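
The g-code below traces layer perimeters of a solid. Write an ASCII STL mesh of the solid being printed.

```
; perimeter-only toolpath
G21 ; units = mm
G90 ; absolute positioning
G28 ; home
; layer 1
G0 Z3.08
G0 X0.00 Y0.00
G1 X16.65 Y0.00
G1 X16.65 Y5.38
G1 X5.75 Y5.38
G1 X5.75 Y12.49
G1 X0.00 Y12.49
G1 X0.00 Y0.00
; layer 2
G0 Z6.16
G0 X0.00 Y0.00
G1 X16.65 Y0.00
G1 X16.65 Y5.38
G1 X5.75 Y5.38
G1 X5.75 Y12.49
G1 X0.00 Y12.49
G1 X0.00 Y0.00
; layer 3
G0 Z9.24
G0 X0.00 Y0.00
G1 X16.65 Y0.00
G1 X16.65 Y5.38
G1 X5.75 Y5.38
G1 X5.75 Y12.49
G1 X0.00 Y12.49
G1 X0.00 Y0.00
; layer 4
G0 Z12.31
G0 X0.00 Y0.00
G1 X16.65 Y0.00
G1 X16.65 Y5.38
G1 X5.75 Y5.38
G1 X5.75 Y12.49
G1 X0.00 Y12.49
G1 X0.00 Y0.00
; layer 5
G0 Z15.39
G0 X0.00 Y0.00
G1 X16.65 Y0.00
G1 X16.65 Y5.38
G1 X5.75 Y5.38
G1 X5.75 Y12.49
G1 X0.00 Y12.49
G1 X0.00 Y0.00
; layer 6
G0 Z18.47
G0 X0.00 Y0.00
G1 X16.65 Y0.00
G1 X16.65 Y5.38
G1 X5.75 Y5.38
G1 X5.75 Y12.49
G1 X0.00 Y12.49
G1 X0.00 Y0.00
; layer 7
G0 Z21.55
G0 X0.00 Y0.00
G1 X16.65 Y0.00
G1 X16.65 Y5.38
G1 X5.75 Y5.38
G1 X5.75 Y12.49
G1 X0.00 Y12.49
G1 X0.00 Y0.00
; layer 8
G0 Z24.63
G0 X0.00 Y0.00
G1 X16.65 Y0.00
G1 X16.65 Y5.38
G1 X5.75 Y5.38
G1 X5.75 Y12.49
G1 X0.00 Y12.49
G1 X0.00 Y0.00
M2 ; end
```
solid part
  facet normal 0.0000 0.0000 -1.0000
    outer loop
      vertex 16.65 5.38 0.00
      vertex 16.65 0.00 0.00
      vertex 0.00 0.00 0.00
    endloop
  endfacet
  facet normal 0.0000 0.0000 -1.0000
    outer loop
      vertex 5.75 5.38 0.00
      vertex 16.65 5.38 0.00
      vertex 0.00 0.00 0.00
    endloop
  endfacet
  facet normal 0.0000 0.0000 -1.0000
    outer loop
      vertex 5.75 12.49 0.00
      vertex 5.75 5.38 0.00
      vertex 0.00 0.00 0.00
    endloop
  endfacet
  facet normal 0.0000 0.0000 -1.0000
    outer loop
      vertex 0.00 12.49 0.00
      vertex 5.75 12.49 0.00
      vertex 0.00 0.00 0.00
    endloop
  endfacet
  facet normal 0.0000 0.0000 1.0000
    outer loop
      vertex 0.00 0.00 24.63
      vertex 16.65 0.00 24.63
      vertex 16.65 5.38 24.63
    endloop
  endfacet
  facet normal 0.0000 0.0000 1.0000
    outer loop
      vertex 0.00 0.00 24.63
      vertex 16.65 5.38 24.63
      vertex 5.75 5.38 24.63
    endloop
  endfacet
  facet normal 0.0000 0.0000 1.0000
    outer loop
      vertex 0.00 0.00 24.63
      vertex 5.75 5.38 24.63
      vertex 5.75 12.49 24.63
    endloop
  endfacet
  facet normal 0.0000 0.0000 1.0000
    outer loop
      vertex 0.00 0.00 24.63
      vertex 5.75 12.49 24.63
      vertex 0.00 12.49 24.63
    endloop
  endfacet
  facet normal 0.0000 -1.0000 0.0000
    outer loop
      vertex 0.00 0.00 0.00
      vertex 16.65 0.00 0.00
      vertex 16.65 0.00 24.63
    endloop
  endfacet
  facet normal 0.0000 -1.0000 0.0000
    outer loop
      vertex 0.00 0.00 0.00
      vertex 16.65 0.00 24.63
      vertex 0.00 0.00 24.63
    endloop
  endfacet
  facet normal 1.0000 0.0000 0.0000
    outer loop
      vertex 16.65 0.00 0.00
      vertex 16.65 5.38 0.00
      vertex 16.65 5.38 24.63
    endloop
  endfacet
  facet normal 1.0000 0.0000 0.0000
    outer loop
      vertex 16.65 0.00 0.00
      vertex 16.65 5.38 24.63
      vertex 16.65 0.00 24.63
    endloop
  endfacet
  facet normal 0.0000 1.0000 0.0000
    outer loop
      vertex 16.65 5.38 0.00
      vertex 5.75 5.38 0.00
      vertex 5.75 5.38 24.63
    endloop
  endfacet
  facet normal 0.0000 1.0000 0.0000
    outer loop
      vertex 16.65 5.38 0.00
      vertex 5.75 5.38 24.63
      vertex 16.65 5.38 24.63
    endloop
  endfacet
  facet normal 1.0000 0.0000 0.0000
    outer loop
      vertex 5.75 5.38 0.00
      vertex 5.75 12.49 0.00
      vertex 5.75 12.49 24.63
    endloop
  endfacet
  facet normal 1.0000 0.0000 0.0000
    outer loop
      vertex 5.75 5.38 0.00
      vertex 5.75 12.49 24.63
      vertex 5.75 5.38 24.63
    endloop
  endfacet
  facet normal 0.0000 1.0000 0.0000
    outer loop
      vertex 5.75 12.49 0.00
      vertex 0.00 12.49 0.00
      vertex 0.00 12.49 24.63
    endloop
  endfacet
  facet normal 0.0000 1.0000 0.0000
    outer loop
      vertex 5.75 12.49 0.00
      vertex 0.00 12.49 24.63
      vertex 5.75 12.49 24.63
    endloop
  endfacet
  facet normal -1.0000 0.0000 0.0000
    outer loop
      vertex 0.00 12.49 0.00
      vertex 0.00 0.00 0.00
      vertex 0.00 0.00 24.63
    endloop
  endfacet
  facet normal -1.0000 0.0000 0.0000
    outer loop
      vertex 0.00 12.49 0.00
      vertex 0.00 0.00 24.63
      vertex 0.00 12.49 24.63
    endloop
  endfacet
endsolid part

The G0 Z moves step by Δz≈3.08 mm. Every layer's G1 loop is the same polygon, so the solid is a straight extrusion of it from z=0 to z≈24.6. Closing with flat bottom and top caps and triangulating gives 20 facets — an L-shaped prism: outer 16.6 × 12.5 mm, arm thicknesses ≈ 5.38 mm (horizontal) and 5.75 mm (vertical), extruded 24.6 mm in z.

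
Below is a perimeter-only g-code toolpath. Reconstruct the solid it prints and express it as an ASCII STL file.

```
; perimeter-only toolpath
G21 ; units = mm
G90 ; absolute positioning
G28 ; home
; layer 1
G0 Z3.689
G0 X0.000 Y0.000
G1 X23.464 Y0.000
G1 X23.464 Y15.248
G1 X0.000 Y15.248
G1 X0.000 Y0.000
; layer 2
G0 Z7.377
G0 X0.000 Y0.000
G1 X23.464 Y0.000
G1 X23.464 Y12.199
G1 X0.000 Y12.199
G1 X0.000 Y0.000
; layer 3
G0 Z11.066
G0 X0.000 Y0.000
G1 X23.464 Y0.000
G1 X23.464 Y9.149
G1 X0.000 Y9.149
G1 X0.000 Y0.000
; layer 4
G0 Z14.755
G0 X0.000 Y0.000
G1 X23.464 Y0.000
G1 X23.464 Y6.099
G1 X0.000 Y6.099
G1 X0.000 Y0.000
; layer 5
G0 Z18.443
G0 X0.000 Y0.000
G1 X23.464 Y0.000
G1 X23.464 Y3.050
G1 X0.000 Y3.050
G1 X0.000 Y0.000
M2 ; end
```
solid part
  facet normal 0.0000 0.0000 -1.0000
    outer loop
      vertex 23.464 18.298 0.000
      vertex 23.464 0.000 0.000
      vertex 0.000 0.000 0.000
    endloop
  endfacet
  facet normal 0.0000 0.0000 -1.0000
    outer loop
      vertex 0.000 18.298 0.000
      vertex 23.464 18.298 0.000
      vertex 0.000 0.000 0.000
    endloop
  endfacet
  facet normal 0.0000 -1.0000 0.0000
    outer loop
      vertex 0.000 0.000 0.000
      vertex 23.464 0.000 0.000
      vertex 23.464 0.000 22.132
    endloop
  endfacet
  facet normal 0.0000 -1.0000 0.0000
    outer loop
      vertex 0.000 0.000 0.000
      vertex 23.464 0.000 22.132
      vertex 0.000 0.000 22.132
    endloop
  endfacet
  facet normal 0.0000 0.7707 0.6372
    outer loop
      vertex 0.000 0.000 22.132
      vertex 23.464 0.000 22.132
      vertex 23.464 18.298 0.000
    endloop
  endfacet
  facet normal 0.0000 0.7707 0.6372
    outer loop
      vertex 0.000 0.000 22.132
      vertex 23.464 18.298 0.000
      vertex 0.000 18.298 0.000
    endloop
  endfacet
  facet normal -1.0000 0.0000 0.0000
    outer loop
      vertex 0.000 0.000 22.132
      vertex 0.000 18.298 0.000
      vertex 0.000 0.000 0.000
    endloop
  endfacet
  facet normal 1.0000 0.0000 0.0000
    outer loop
      vertex 23.464 0.000 0.000
      vertex 23.464 18.298 0.000
      vertex 23.464 0.000 22.132
    endloop
  endfacet
endsolid part

The G0 Z moves step by Δz≈3.689 mm. The G1 loops shrink linearly with z, so the solid tapers from its base footprint up to z≈22.1. Closing with a flat bottom cap and the tapered top and triangulating gives 8 facets — a wedge (ramp): 23.5 × 18.3 mm base, rising to 22.1 mm along the y=0 edge and sloping linearly to z=0 at y=18.3.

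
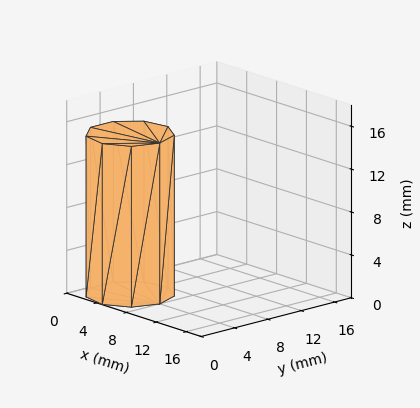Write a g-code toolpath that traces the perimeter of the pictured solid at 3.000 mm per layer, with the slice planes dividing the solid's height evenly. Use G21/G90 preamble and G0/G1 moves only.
Reading the render: the shape is a regular 9-sided prism (a cylinder approximated with 9 flat sides), circumscribed radius ≈ 4 mm, height ≈ 15 mm (dimensions read to the nearest mm from the axis ticks). For the g-code, the solid's height is divided into equal slices at the stated Δz and each level perimeter traced with G1 moves after a G0 lift.

; perimeter-only toolpath
G21 ; units = mm
G90 ; absolute positioning
G28 ; home
; layer 1
G0 Z3.000
G0 X8.000 Y4.000
G1 X7.064 Y6.571
G1 X4.695 Y7.939
G1 X2.000 Y7.464
G1 X0.241 Y5.368
G1 X0.241 Y2.632
G1 X2.000 Y0.536
G1 X4.695 Y0.061
G1 X7.064 Y1.429
G1 X8.000 Y4.000
; layer 2
G0 Z6.000
G0 X8.000 Y4.000
G1 X7.064 Y6.571
G1 X4.695 Y7.939
G1 X2.000 Y7.464
G1 X0.241 Y5.368
G1 X0.241 Y2.632
G1 X2.000 Y0.536
G1 X4.695 Y0.061
G1 X7.064 Y1.429
G1 X8.000 Y4.000
; layer 3
G0 Z9.000
G0 X8.000 Y4.000
G1 X7.064 Y6.571
G1 X4.695 Y7.939
G1 X2.000 Y7.464
G1 X0.241 Y5.368
G1 X0.241 Y2.632
G1 X2.000 Y0.536
G1 X4.695 Y0.061
G1 X7.064 Y1.429
G1 X8.000 Y4.000
; layer 4
G0 Z12.000
G0 X8.000 Y4.000
G1 X7.064 Y6.571
G1 X4.695 Y7.939
G1 X2.000 Y7.464
G1 X0.241 Y5.368
G1 X0.241 Y2.632
G1 X2.000 Y0.536
G1 X4.695 Y0.061
G1 X7.064 Y1.429
G1 X8.000 Y4.000
; layer 5
G0 Z15.000
G0 X8.000 Y4.000
G1 X7.064 Y6.571
G1 X4.695 Y7.939
G1 X2.000 Y7.464
G1 X0.241 Y5.368
G1 X0.241 Y2.632
G1 X2.000 Y0.536
G1 X4.695 Y0.061
G1 X7.064 Y1.429
G1 X8.000 Y4.000
M2 ; end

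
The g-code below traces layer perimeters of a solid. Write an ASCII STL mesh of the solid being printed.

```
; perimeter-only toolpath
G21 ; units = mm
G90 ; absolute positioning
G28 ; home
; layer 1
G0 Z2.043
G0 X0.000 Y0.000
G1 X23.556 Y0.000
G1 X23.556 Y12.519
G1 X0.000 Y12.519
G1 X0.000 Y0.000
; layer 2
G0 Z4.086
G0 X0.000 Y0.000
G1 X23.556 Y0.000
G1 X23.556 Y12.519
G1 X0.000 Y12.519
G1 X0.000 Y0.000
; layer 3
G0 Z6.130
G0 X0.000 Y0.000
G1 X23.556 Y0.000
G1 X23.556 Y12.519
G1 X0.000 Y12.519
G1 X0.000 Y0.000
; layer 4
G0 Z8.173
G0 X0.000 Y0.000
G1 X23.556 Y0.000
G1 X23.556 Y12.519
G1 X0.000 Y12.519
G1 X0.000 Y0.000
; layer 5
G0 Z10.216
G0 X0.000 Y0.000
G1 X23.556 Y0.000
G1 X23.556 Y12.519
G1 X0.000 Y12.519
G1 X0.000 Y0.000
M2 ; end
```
solid part
  facet normal 0.0000 0.0000 -1.0000
    outer loop
      vertex 23.556 12.519 0.000
      vertex 23.556 0.000 0.000
      vertex 0.000 0.000 0.000
    endloop
  endfacet
  facet normal 0.0000 0.0000 -1.0000
    outer loop
      vertex 0.000 12.519 0.000
      vertex 23.556 12.519 0.000
      vertex 0.000 0.000 0.000
    endloop
  endfacet
  facet normal 0.0000 0.0000 1.0000
    outer loop
      vertex 0.000 0.000 10.216
      vertex 23.556 0.000 10.216
      vertex 23.556 12.519 10.216
    endloop
  endfacet
  facet normal 0.0000 0.0000 1.0000
    outer loop
      vertex 0.000 0.000 10.216
      vertex 23.556 12.519 10.216
      vertex 0.000 12.519 10.216
    endloop
  endfacet
  facet normal 0.0000 -1.0000 0.0000
    outer loop
      vertex 0.000 0.000 0.000
      vertex 23.556 0.000 0.000
      vertex 23.556 0.000 10.216
    endloop
  endfacet
  facet normal 0.0000 -1.0000 0.0000
    outer loop
      vertex 0.000 0.000 0.000
      vertex 23.556 0.000 10.216
      vertex 0.000 0.000 10.216
    endloop
  endfacet
  facet normal 0.0000 1.0000 0.0000
    outer loop
      vertex 23.556 12.519 10.216
      vertex 23.556 12.519 0.000
      vertex 0.000 12.519 0.000
    endloop
  endfacet
  facet normal 0.0000 1.0000 0.0000
    outer loop
      vertex 0.000 12.519 10.216
      vertex 23.556 12.519 10.216
      vertex 0.000 12.519 0.000
    endloop
  endfacet
  facet normal -1.0000 0.0000 0.0000
    outer loop
      vertex 0.000 12.519 10.216
      vertex 0.000 12.519 0.000
      vertex 0.000 0.000 0.000
    endloop
  endfacet
  facet normal -1.0000 0.0000 0.0000
    outer loop
      vertex 0.000 0.000 10.216
      vertex 0.000 12.519 10.216
      vertex 0.000 0.000 0.000
    endloop
  endfacet
  facet normal 1.0000 0.0000 0.0000
    outer loop
      vertex 23.556 0.000 0.000
      vertex 23.556 12.519 0.000
      vertex 23.556 12.519 10.216
    endloop
  endfacet
  facet normal 1.0000 0.0000 0.0000
    outer loop
      vertex 23.556 0.000 0.000
      vertex 23.556 12.519 10.216
      vertex 23.556 0.000 10.216
    endloop
  endfacet
endsolid part

The G0 Z moves step by Δz≈2.043 mm. Every layer's G1 loop is the same polygon, so the solid is a straight extrusion of it from z=0 to z≈10.2. Closing with flat bottom and top caps and triangulating gives 12 facets — a rectangular box, roughly 23.6 × 12.5 mm footprint and 10.2 mm tall.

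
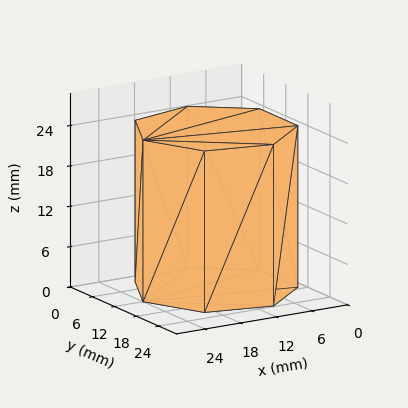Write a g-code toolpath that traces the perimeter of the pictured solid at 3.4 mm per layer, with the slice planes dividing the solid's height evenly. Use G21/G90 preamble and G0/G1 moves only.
Reading the render: the shape is a regular 7-sided prism (a cylinder approximated with 7 flat sides), circumscribed radius ≈ 12 mm, height ≈ 24 mm (dimensions read to the nearest mm from the axis ticks). For the g-code, the solid's height is divided into equal slices at the stated Δz and each level perimeter traced with G1 moves after a G0 lift.

; perimeter-only toolpath
G21 ; units = mm
G90 ; absolute positioning
G28 ; home
; layer 1
G0 Z3.4
G0 X24.0 Y12.0
G1 X19.5 Y21.4
G1 X9.3 Y23.7
G1 X1.2 Y17.2
G1 X1.2 Y6.8
G1 X9.3 Y0.3
G1 X19.5 Y2.6
G1 X24.0 Y12.0
; layer 2
G0 Z6.9
G0 X24.0 Y12.0
G1 X19.5 Y21.4
G1 X9.3 Y23.7
G1 X1.2 Y17.2
G1 X1.2 Y6.8
G1 X9.3 Y0.3
G1 X19.5 Y2.6
G1 X24.0 Y12.0
; layer 3
G0 Z10.3
G0 X24.0 Y12.0
G1 X19.5 Y21.4
G1 X9.3 Y23.7
G1 X1.2 Y17.2
G1 X1.2 Y6.8
G1 X9.3 Y0.3
G1 X19.5 Y2.6
G1 X24.0 Y12.0
; layer 4
G0 Z13.7
G0 X24.0 Y12.0
G1 X19.5 Y21.4
G1 X9.3 Y23.7
G1 X1.2 Y17.2
G1 X1.2 Y6.8
G1 X9.3 Y0.3
G1 X19.5 Y2.6
G1 X24.0 Y12.0
; layer 5
G0 Z17.1
G0 X24.0 Y12.0
G1 X19.5 Y21.4
G1 X9.3 Y23.7
G1 X1.2 Y17.2
G1 X1.2 Y6.8
G1 X9.3 Y0.3
G1 X19.5 Y2.6
G1 X24.0 Y12.0
; layer 6
G0 Z20.6
G0 X24.0 Y12.0
G1 X19.5 Y21.4
G1 X9.3 Y23.7
G1 X1.2 Y17.2
G1 X1.2 Y6.8
G1 X9.3 Y0.3
G1 X19.5 Y2.6
G1 X24.0 Y12.0
; layer 7
G0 Z24.0
G0 X24.0 Y12.0
G1 X19.5 Y21.4
G1 X9.3 Y23.7
G1 X1.2 Y17.2
G1 X1.2 Y6.8
G1 X9.3 Y0.3
G1 X19.5 Y2.6
G1 X24.0 Y12.0
M2 ; end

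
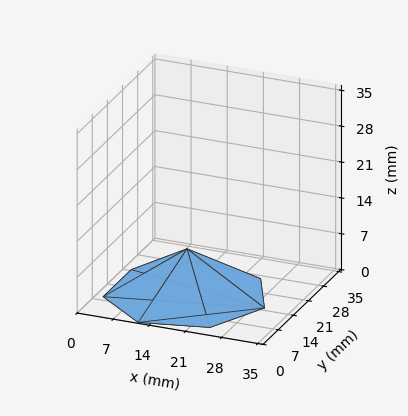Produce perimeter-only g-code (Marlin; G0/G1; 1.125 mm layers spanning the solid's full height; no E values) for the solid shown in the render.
Reading the render: the shape is a regular 7-sided pyramid, base circumscribed radius ≈ 15 mm, apex at z ≈ 9 mm (dimensions read to the nearest mm from the axis ticks). For the g-code, the solid's height is divided into equal slices at the stated Δz and each level perimeter traced with G1 moves after a G0 lift.

; perimeter-only toolpath
G21 ; units = mm
G90 ; absolute positioning
G28 ; home
; layer 1
G0 Z1.125
G0 X28.125 Y15.000
G1 X23.183 Y25.261
G1 X12.079 Y27.796
G1 X3.174 Y20.694
G1 X3.174 Y9.306
G1 X12.079 Y2.204
G1 X23.183 Y4.739
G1 X28.125 Y15.000
; layer 2
G0 Z2.250
G0 X26.250 Y15.000
G1 X22.014 Y23.795
G1 X12.497 Y25.968
G1 X4.864 Y19.881
G1 X4.864 Y10.119
G1 X12.497 Y4.032
G1 X22.014 Y6.205
G1 X26.250 Y15.000
; layer 3
G0 Z3.375
G0 X24.375 Y15.000
G1 X20.845 Y22.329
G1 X12.914 Y24.140
G1 X6.553 Y19.067
G1 X6.553 Y10.933
G1 X12.914 Y5.860
G1 X20.845 Y7.671
G1 X24.375 Y15.000
; layer 4
G0 Z4.500
G0 X22.500 Y15.000
G1 X19.676 Y20.864
G1 X13.331 Y22.312
G1 X8.242 Y18.254
G1 X8.242 Y11.746
G1 X13.331 Y7.688
G1 X19.676 Y9.136
G1 X22.500 Y15.000
; layer 5
G0 Z5.625
G0 X20.625 Y15.000
G1 X18.507 Y19.398
G1 X13.748 Y20.484
G1 X9.932 Y17.441
G1 X9.932 Y12.559
G1 X13.748 Y9.516
G1 X18.507 Y10.602
G1 X20.625 Y15.000
; layer 6
G0 Z6.750
G0 X18.750 Y15.000
G1 X17.338 Y17.932
G1 X14.165 Y18.656
G1 X11.621 Y16.627
G1 X11.621 Y13.373
G1 X14.165 Y11.344
G1 X17.338 Y12.068
G1 X18.750 Y15.000
; layer 7
G0 Z7.875
G0 X16.875 Y15.000
G1 X16.169 Y16.466
G1 X14.583 Y16.828
G1 X13.311 Y15.813
G1 X13.311 Y14.187
G1 X14.583 Y13.172
G1 X16.169 Y13.534
G1 X16.875 Y15.000
M2 ; end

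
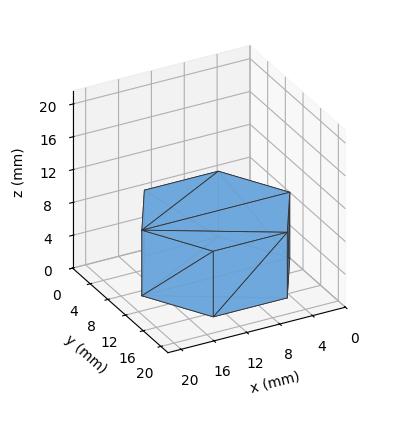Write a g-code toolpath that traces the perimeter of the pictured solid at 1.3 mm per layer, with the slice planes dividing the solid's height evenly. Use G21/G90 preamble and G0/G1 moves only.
Reading the render: the shape is a regular 6-sided prism (a cylinder approximated with 6 flat sides), circumscribed radius ≈ 9 mm, height ≈ 8 mm (dimensions read to the nearest mm from the axis ticks). For the g-code, the solid's height is divided into equal slices at the stated Δz and each level perimeter traced with G1 moves after a G0 lift.

; perimeter-only toolpath
G21 ; units = mm
G90 ; absolute positioning
G28 ; home
; layer 1
G0 Z1.3
G0 X18.0 Y9.0
G1 X13.5 Y16.8
G1 X4.5 Y16.8
G1 X0.0 Y9.0
G1 X4.5 Y1.2
G1 X13.5 Y1.2
G1 X18.0 Y9.0
; layer 2
G0 Z2.7
G0 X18.0 Y9.0
G1 X13.5 Y16.8
G1 X4.5 Y16.8
G1 X0.0 Y9.0
G1 X4.5 Y1.2
G1 X13.5 Y1.2
G1 X18.0 Y9.0
; layer 3
G0 Z4.0
G0 X18.0 Y9.0
G1 X13.5 Y16.8
G1 X4.5 Y16.8
G1 X0.0 Y9.0
G1 X4.5 Y1.2
G1 X13.5 Y1.2
G1 X18.0 Y9.0
; layer 4
G0 Z5.3
G0 X18.0 Y9.0
G1 X13.5 Y16.8
G1 X4.5 Y16.8
G1 X0.0 Y9.0
G1 X4.5 Y1.2
G1 X13.5 Y1.2
G1 X18.0 Y9.0
; layer 5
G0 Z6.7
G0 X18.0 Y9.0
G1 X13.5 Y16.8
G1 X4.5 Y16.8
G1 X0.0 Y9.0
G1 X4.5 Y1.2
G1 X13.5 Y1.2
G1 X18.0 Y9.0
; layer 6
G0 Z8.0
G0 X18.0 Y9.0
G1 X13.5 Y16.8
G1 X4.5 Y16.8
G1 X0.0 Y9.0
G1 X4.5 Y1.2
G1 X13.5 Y1.2
G1 X18.0 Y9.0
M2 ; end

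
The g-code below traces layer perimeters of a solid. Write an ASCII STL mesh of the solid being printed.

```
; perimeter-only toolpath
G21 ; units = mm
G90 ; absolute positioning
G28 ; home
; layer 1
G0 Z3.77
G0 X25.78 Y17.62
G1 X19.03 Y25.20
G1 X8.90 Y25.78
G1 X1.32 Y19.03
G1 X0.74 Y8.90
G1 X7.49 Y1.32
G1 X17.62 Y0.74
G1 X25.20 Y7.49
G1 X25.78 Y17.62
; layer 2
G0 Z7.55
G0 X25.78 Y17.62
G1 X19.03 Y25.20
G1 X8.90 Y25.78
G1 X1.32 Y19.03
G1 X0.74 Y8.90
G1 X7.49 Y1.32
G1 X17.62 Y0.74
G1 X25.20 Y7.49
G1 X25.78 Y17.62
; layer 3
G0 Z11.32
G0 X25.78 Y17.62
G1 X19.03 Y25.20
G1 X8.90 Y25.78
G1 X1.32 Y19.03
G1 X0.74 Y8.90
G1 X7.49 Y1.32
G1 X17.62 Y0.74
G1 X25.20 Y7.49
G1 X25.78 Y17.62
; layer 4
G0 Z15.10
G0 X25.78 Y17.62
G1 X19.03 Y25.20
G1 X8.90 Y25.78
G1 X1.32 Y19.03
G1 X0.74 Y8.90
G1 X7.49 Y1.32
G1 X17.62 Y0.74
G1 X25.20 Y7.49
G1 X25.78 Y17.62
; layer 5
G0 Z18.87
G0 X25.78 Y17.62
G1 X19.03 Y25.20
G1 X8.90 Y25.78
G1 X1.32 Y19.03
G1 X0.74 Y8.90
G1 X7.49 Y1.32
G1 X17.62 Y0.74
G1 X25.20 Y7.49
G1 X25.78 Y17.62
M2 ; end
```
solid part
  facet normal 0.0000 0.0000 -1.0000
    outer loop
      vertex 8.90 25.78 0.00
      vertex 19.03 25.20 0.00
      vertex 25.78 17.62 0.00
    endloop
  endfacet
  facet normal 0.0000 0.0000 -1.0000
    outer loop
      vertex 1.32 19.03 0.00
      vertex 8.90 25.78 0.00
      vertex 25.78 17.62 0.00
    endloop
  endfacet
  facet normal 0.0000 0.0000 -1.0000
    outer loop
      vertex 0.74 8.90 0.00
      vertex 1.32 19.03 0.00
      vertex 25.78 17.62 0.00
    endloop
  endfacet
  facet normal 0.0000 0.0000 -1.0000
    outer loop
      vertex 7.49 1.32 0.00
      vertex 0.74 8.90 0.00
      vertex 25.78 17.62 0.00
    endloop
  endfacet
  facet normal 0.0000 0.0000 -1.0000
    outer loop
      vertex 17.62 0.74 0.00
      vertex 7.49 1.32 0.00
      vertex 25.78 17.62 0.00
    endloop
  endfacet
  facet normal 0.0000 0.0000 -1.0000
    outer loop
      vertex 25.20 7.49 0.00
      vertex 17.62 0.74 0.00
      vertex 25.78 17.62 0.00
    endloop
  endfacet
  facet normal 0.0000 0.0000 1.0000
    outer loop
      vertex 25.78 17.62 18.87
      vertex 19.03 25.20 18.87
      vertex 8.90 25.78 18.87
    endloop
  endfacet
  facet normal 0.0000 0.0000 1.0000
    outer loop
      vertex 25.78 17.62 18.87
      vertex 8.90 25.78 18.87
      vertex 1.32 19.03 18.87
    endloop
  endfacet
  facet normal 0.0000 0.0000 1.0000
    outer loop
      vertex 25.78 17.62 18.87
      vertex 1.32 19.03 18.87
      vertex 0.74 8.90 18.87
    endloop
  endfacet
  facet normal 0.0000 0.0000 1.0000
    outer loop
      vertex 25.78 17.62 18.87
      vertex 0.74 8.90 18.87
      vertex 7.49 1.32 18.87
    endloop
  endfacet
  facet normal 0.0000 0.0000 1.0000
    outer loop
      vertex 25.78 17.62 18.87
      vertex 7.49 1.32 18.87
      vertex 17.62 0.74 18.87
    endloop
  endfacet
  facet normal 0.0000 0.0000 1.0000
    outer loop
      vertex 25.78 17.62 18.87
      vertex 17.62 0.74 18.87
      vertex 25.20 7.49 18.87
    endloop
  endfacet
  facet normal 0.7468 0.6650 0.0000
    outer loop
      vertex 25.78 17.62 0.00
      vertex 19.03 25.20 0.00
      vertex 19.03 25.20 18.87
    endloop
  endfacet
  facet normal 0.7468 0.6650 0.0000
    outer loop
      vertex 25.78 17.62 0.00
      vertex 19.03 25.20 18.87
      vertex 25.78 17.62 18.87
    endloop
  endfacet
  facet normal 0.0572 0.9984 0.0000
    outer loop
      vertex 19.03 25.20 0.00
      vertex 8.90 25.78 0.00
      vertex 8.90 25.78 18.87
    endloop
  endfacet
  facet normal 0.0572 0.9984 0.0000
    outer loop
      vertex 19.03 25.20 0.00
      vertex 8.90 25.78 18.87
      vertex 19.03 25.20 18.87
    endloop
  endfacet
  facet normal -0.6650 0.7468 0.0000
    outer loop
      vertex 8.90 25.78 0.00
      vertex 1.32 19.03 0.00
      vertex 1.32 19.03 18.87
    endloop
  endfacet
  facet normal -0.6650 0.7468 0.0000
    outer loop
      vertex 8.90 25.78 0.00
      vertex 1.32 19.03 18.87
      vertex 8.90 25.78 18.87
    endloop
  endfacet
  facet normal -0.9984 0.0572 0.0000
    outer loop
      vertex 1.32 19.03 0.00
      vertex 0.74 8.90 0.00
      vertex 0.74 8.90 18.87
    endloop
  endfacet
  facet normal -0.9984 0.0572 0.0000
    outer loop
      vertex 1.32 19.03 0.00
      vertex 0.74 8.90 18.87
      vertex 1.32 19.03 18.87
    endloop
  endfacet
  facet normal -0.7468 -0.6650 0.0000
    outer loop
      vertex 0.74 8.90 0.00
      vertex 7.49 1.32 0.00
      vertex 7.49 1.32 18.87
    endloop
  endfacet
  facet normal -0.7468 -0.6650 0.0000
    outer loop
      vertex 0.74 8.90 0.00
      vertex 7.49 1.32 18.87
      vertex 0.74 8.90 18.87
    endloop
  endfacet
  facet normal -0.0572 -0.9984 0.0000
    outer loop
      vertex 7.49 1.32 0.00
      vertex 17.62 0.74 0.00
      vertex 17.62 0.74 18.87
    endloop
  endfacet
  facet normal -0.0572 -0.9984 0.0000
    outer loop
      vertex 7.49 1.32 0.00
      vertex 17.62 0.74 18.87
      vertex 7.49 1.32 18.87
    endloop
  endfacet
  facet normal 0.6650 -0.7468 0.0000
    outer loop
      vertex 17.62 0.74 0.00
      vertex 25.20 7.49 0.00
      vertex 25.20 7.49 18.87
    endloop
  endfacet
  facet normal 0.6650 -0.7468 0.0000
    outer loop
      vertex 17.62 0.74 0.00
      vertex 25.20 7.49 18.87
      vertex 17.62 0.74 18.87
    endloop
  endfacet
  facet normal 0.9984 -0.0572 0.0000
    outer loop
      vertex 25.20 7.49 0.00
      vertex 25.78 17.62 0.00
      vertex 25.78 17.62 18.87
    endloop
  endfacet
  facet normal 0.9984 -0.0572 0.0000
    outer loop
      vertex 25.20 7.49 0.00
      vertex 25.78 17.62 18.87
      vertex 25.20 7.49 18.87
    endloop
  endfacet
endsolid part

The G0 Z moves step by Δz≈3.77 mm. Every layer's G1 loop is the same polygon, so the solid is a straight extrusion of it from z=0 to z≈18.9. Closing with flat bottom and top caps and triangulating gives 28 facets — a regular 8-sided prism (a cylinder approximated with 8 flat sides), circumscribed radius ≈ 13.3 mm, height ≈ 18.9 mm.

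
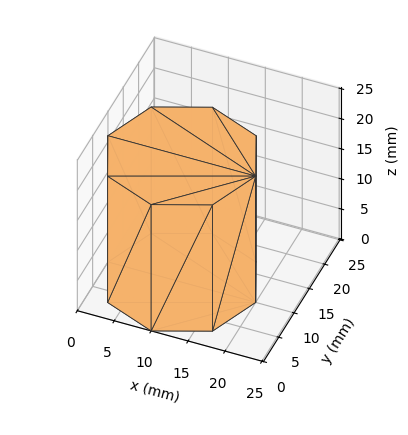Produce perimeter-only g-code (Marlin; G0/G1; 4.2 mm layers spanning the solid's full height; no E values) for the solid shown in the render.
Reading the render: the shape is a regular 8-sided prism (a cylinder approximated with 8 flat sides), circumscribed radius ≈ 10 mm, height ≈ 21 mm (dimensions read to the nearest mm from the axis ticks). For the g-code, the solid's height is divided into equal slices at the stated Δz and each level perimeter traced with G1 moves after a G0 lift.

; perimeter-only toolpath
G21 ; units = mm
G90 ; absolute positioning
G28 ; home
; layer 1
G0 Z4.2
G0 X20.0 Y10.0
G1 X17.1 Y17.1
G1 X10.0 Y20.0
G1 X2.9 Y17.1
G1 X0.0 Y10.0
G1 X2.9 Y2.9
G1 X10.0 Y0.0
G1 X17.1 Y2.9
G1 X20.0 Y10.0
; layer 2
G0 Z8.4
G0 X20.0 Y10.0
G1 X17.1 Y17.1
G1 X10.0 Y20.0
G1 X2.9 Y17.1
G1 X0.0 Y10.0
G1 X2.9 Y2.9
G1 X10.0 Y0.0
G1 X17.1 Y2.9
G1 X20.0 Y10.0
; layer 3
G0 Z12.6
G0 X20.0 Y10.0
G1 X17.1 Y17.1
G1 X10.0 Y20.0
G1 X2.9 Y17.1
G1 X0.0 Y10.0
G1 X2.9 Y2.9
G1 X10.0 Y0.0
G1 X17.1 Y2.9
G1 X20.0 Y10.0
; layer 4
G0 Z16.8
G0 X20.0 Y10.0
G1 X17.1 Y17.1
G1 X10.0 Y20.0
G1 X2.9 Y17.1
G1 X0.0 Y10.0
G1 X2.9 Y2.9
G1 X10.0 Y0.0
G1 X17.1 Y2.9
G1 X20.0 Y10.0
; layer 5
G0 Z21.0
G0 X20.0 Y10.0
G1 X17.1 Y17.1
G1 X10.0 Y20.0
G1 X2.9 Y17.1
G1 X0.0 Y10.0
G1 X2.9 Y2.9
G1 X10.0 Y0.0
G1 X17.1 Y2.9
G1 X20.0 Y10.0
M2 ; end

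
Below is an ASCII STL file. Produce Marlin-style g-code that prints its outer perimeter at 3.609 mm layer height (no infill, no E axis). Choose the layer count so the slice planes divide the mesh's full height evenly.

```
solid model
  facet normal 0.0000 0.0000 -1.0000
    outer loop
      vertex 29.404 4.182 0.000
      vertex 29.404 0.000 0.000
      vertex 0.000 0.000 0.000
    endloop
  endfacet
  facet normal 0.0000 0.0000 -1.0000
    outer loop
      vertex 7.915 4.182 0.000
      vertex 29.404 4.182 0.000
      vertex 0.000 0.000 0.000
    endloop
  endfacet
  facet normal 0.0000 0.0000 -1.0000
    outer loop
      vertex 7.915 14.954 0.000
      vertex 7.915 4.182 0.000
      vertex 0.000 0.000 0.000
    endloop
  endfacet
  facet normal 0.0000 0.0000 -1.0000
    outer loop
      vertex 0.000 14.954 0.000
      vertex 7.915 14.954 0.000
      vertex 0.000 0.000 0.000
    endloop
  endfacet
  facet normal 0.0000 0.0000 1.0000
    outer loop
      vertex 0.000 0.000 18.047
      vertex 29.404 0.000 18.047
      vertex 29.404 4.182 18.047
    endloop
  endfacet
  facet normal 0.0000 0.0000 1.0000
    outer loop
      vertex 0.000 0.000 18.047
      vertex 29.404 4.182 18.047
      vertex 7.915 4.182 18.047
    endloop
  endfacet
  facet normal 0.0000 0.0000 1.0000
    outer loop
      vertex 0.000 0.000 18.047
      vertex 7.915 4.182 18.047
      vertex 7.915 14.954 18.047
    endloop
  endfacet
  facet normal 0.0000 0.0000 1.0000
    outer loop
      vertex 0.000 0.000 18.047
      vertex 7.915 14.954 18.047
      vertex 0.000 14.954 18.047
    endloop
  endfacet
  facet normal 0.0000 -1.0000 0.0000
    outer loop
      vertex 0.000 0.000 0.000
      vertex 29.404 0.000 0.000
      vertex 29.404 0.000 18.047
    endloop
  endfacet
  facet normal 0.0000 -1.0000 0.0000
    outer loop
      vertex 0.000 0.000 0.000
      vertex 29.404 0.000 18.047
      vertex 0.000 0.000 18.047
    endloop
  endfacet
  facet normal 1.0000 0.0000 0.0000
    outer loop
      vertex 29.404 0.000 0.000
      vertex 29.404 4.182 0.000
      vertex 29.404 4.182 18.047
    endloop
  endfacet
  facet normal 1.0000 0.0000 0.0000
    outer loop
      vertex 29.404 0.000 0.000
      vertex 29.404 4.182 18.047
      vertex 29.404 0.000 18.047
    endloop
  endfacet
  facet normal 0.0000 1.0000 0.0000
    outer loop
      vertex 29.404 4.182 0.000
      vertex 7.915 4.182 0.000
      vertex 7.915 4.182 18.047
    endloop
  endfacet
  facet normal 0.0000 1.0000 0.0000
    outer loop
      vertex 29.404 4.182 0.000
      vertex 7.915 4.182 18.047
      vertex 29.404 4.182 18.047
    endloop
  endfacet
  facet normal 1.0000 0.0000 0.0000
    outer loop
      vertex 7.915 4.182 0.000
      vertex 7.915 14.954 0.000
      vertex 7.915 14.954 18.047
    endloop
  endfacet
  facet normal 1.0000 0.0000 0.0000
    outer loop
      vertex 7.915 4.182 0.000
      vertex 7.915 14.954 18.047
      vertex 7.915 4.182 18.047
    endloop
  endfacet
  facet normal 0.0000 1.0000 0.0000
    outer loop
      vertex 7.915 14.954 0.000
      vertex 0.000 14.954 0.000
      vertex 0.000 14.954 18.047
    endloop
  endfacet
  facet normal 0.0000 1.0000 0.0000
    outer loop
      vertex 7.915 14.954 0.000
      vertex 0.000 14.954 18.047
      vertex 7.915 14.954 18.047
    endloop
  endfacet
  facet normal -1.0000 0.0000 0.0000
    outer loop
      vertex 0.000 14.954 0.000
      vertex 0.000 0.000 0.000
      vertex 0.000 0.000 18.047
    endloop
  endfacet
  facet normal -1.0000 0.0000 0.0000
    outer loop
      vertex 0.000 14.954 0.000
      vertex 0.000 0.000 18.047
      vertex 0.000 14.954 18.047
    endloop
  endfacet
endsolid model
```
; perimeter-only toolpath
G21 ; units = mm
G90 ; absolute positioning
G28 ; home
; layer 1
G0 Z3.609
G0 X0.000 Y0.000
G1 X29.404 Y0.000
G1 X29.404 Y4.182
G1 X7.915 Y4.182
G1 X7.915 Y14.954
G1 X0.000 Y14.954
G1 X0.000 Y0.000
; layer 2
G0 Z7.219
G0 X0.000 Y0.000
G1 X29.404 Y0.000
G1 X29.404 Y4.182
G1 X7.915 Y4.182
G1 X7.915 Y14.954
G1 X0.000 Y14.954
G1 X0.000 Y0.000
; layer 3
G0 Z10.828
G0 X0.000 Y0.000
G1 X29.404 Y0.000
G1 X29.404 Y4.182
G1 X7.915 Y4.182
G1 X7.915 Y14.954
G1 X0.000 Y14.954
G1 X0.000 Y0.000
; layer 4
G0 Z14.438
G0 X0.000 Y0.000
G1 X29.404 Y0.000
G1 X29.404 Y4.182
G1 X7.915 Y4.182
G1 X7.915 Y14.954
G1 X0.000 Y14.954
G1 X0.000 Y0.000
; layer 5
G0 Z18.047
G0 X0.000 Y0.000
G1 X29.404 Y0.000
G1 X29.404 Y4.182
G1 X7.915 Y4.182
G1 X7.915 Y14.954
G1 X0.000 Y14.954
G1 X0.000 Y0.000
M2 ; end

The solid is an L-shaped prism: outer 29.4 × 15 mm, arm thicknesses ≈ 4.18 mm (horizontal) and 7.92 mm (vertical), extruded 18 mm in z. Slicing at Δz = 3.609 mm — 5 equal slices spanning the solid's height, so layer i sits at z = i·h/5 — gives 5 non-empty perimeters. Each is a 6-segment closed polygon; G0 lifts to the layer z and rapids to the start vertex, then G1 traces the edges.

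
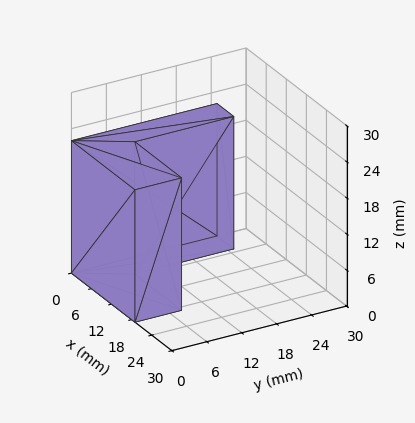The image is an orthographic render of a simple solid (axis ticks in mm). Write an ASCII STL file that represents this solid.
Reading the render: the shape is an L-shaped prism: outer 19 × 25 mm, arm thicknesses ≈ 8 mm (horizontal) and 5 mm (vertical), extruded 22 mm in z (dimensions read to the nearest mm from the axis ticks). For the STL, each face is triangulated and given an outward normal.

solid part
  facet normal 0.0000 0.0000 -1.0000
    outer loop
      vertex 19.0 8.0 0.0
      vertex 19.0 0.0 0.0
      vertex 0.0 0.0 0.0
    endloop
  endfacet
  facet normal 0.0000 0.0000 -1.0000
    outer loop
      vertex 5.0 8.0 0.0
      vertex 19.0 8.0 0.0
      vertex 0.0 0.0 0.0
    endloop
  endfacet
  facet normal 0.0000 0.0000 -1.0000
    outer loop
      vertex 5.0 25.0 0.0
      vertex 5.0 8.0 0.0
      vertex 0.0 0.0 0.0
    endloop
  endfacet
  facet normal 0.0000 0.0000 -1.0000
    outer loop
      vertex 0.0 25.0 0.0
      vertex 5.0 25.0 0.0
      vertex 0.0 0.0 0.0
    endloop
  endfacet
  facet normal 0.0000 0.0000 1.0000
    outer loop
      vertex 0.0 0.0 22.0
      vertex 19.0 0.0 22.0
      vertex 19.0 8.0 22.0
    endloop
  endfacet
  facet normal 0.0000 0.0000 1.0000
    outer loop
      vertex 0.0 0.0 22.0
      vertex 19.0 8.0 22.0
      vertex 5.0 8.0 22.0
    endloop
  endfacet
  facet normal 0.0000 0.0000 1.0000
    outer loop
      vertex 0.0 0.0 22.0
      vertex 5.0 8.0 22.0
      vertex 5.0 25.0 22.0
    endloop
  endfacet
  facet normal 0.0000 0.0000 1.0000
    outer loop
      vertex 0.0 0.0 22.0
      vertex 5.0 25.0 22.0
      vertex 0.0 25.0 22.0
    endloop
  endfacet
  facet normal 0.0000 -1.0000 0.0000
    outer loop
      vertex 0.0 0.0 0.0
      vertex 19.0 0.0 0.0
      vertex 19.0 0.0 22.0
    endloop
  endfacet
  facet normal 0.0000 -1.0000 0.0000
    outer loop
      vertex 0.0 0.0 0.0
      vertex 19.0 0.0 22.0
      vertex 0.0 0.0 22.0
    endloop
  endfacet
  facet normal 1.0000 0.0000 0.0000
    outer loop
      vertex 19.0 0.0 0.0
      vertex 19.0 8.0 0.0
      vertex 19.0 8.0 22.0
    endloop
  endfacet
  facet normal 1.0000 0.0000 0.0000
    outer loop
      vertex 19.0 0.0 0.0
      vertex 19.0 8.0 22.0
      vertex 19.0 0.0 22.0
    endloop
  endfacet
  facet normal 0.0000 1.0000 0.0000
    outer loop
      vertex 19.0 8.0 0.0
      vertex 5.0 8.0 0.0
      vertex 5.0 8.0 22.0
    endloop
  endfacet
  facet normal 0.0000 1.0000 0.0000
    outer loop
      vertex 19.0 8.0 0.0
      vertex 5.0 8.0 22.0
      vertex 19.0 8.0 22.0
    endloop
  endfacet
  facet normal 1.0000 0.0000 0.0000
    outer loop
      vertex 5.0 8.0 0.0
      vertex 5.0 25.0 0.0
      vertex 5.0 25.0 22.0
    endloop
  endfacet
  facet normal 1.0000 0.0000 0.0000
    outer loop
      vertex 5.0 8.0 0.0
      vertex 5.0 25.0 22.0
      vertex 5.0 8.0 22.0
    endloop
  endfacet
  facet normal 0.0000 1.0000 0.0000
    outer loop
      vertex 5.0 25.0 0.0
      vertex 0.0 25.0 0.0
      vertex 0.0 25.0 22.0
    endloop
  endfacet
  facet normal 0.0000 1.0000 0.0000
    outer loop
      vertex 5.0 25.0 0.0
      vertex 0.0 25.0 22.0
      vertex 5.0 25.0 22.0
    endloop
  endfacet
  facet normal -1.0000 0.0000 0.0000
    outer loop
      vertex 0.0 25.0 0.0
      vertex 0.0 0.0 0.0
      vertex 0.0 0.0 22.0
    endloop
  endfacet
  facet normal -1.0000 0.0000 0.0000
    outer loop
      vertex 0.0 25.0 0.0
      vertex 0.0 0.0 22.0
      vertex 0.0 25.0 22.0
    endloop
  endfacet
endsolid part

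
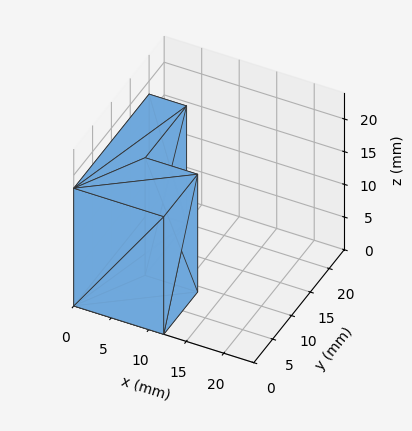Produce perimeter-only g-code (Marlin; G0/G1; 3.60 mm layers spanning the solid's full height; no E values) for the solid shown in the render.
Reading the render: the shape is an L-shaped prism: outer 12 × 20 mm, arm thicknesses ≈ 9 mm (horizontal) and 5 mm (vertical), extruded 18 mm in z (dimensions read to the nearest mm from the axis ticks). For the g-code, the solid's height is divided into equal slices at the stated Δz and each level perimeter traced with G1 moves after a G0 lift.

; perimeter-only toolpath
G21 ; units = mm
G90 ; absolute positioning
G28 ; home
; layer 1
G0 Z3.60
G0 X0.00 Y0.00
G1 X12.00 Y0.00
G1 X12.00 Y9.00
G1 X5.00 Y9.00
G1 X5.00 Y20.00
G1 X0.00 Y20.00
G1 X0.00 Y0.00
; layer 2
G0 Z7.20
G0 X0.00 Y0.00
G1 X12.00 Y0.00
G1 X12.00 Y9.00
G1 X5.00 Y9.00
G1 X5.00 Y20.00
G1 X0.00 Y20.00
G1 X0.00 Y0.00
; layer 3
G0 Z10.80
G0 X0.00 Y0.00
G1 X12.00 Y0.00
G1 X12.00 Y9.00
G1 X5.00 Y9.00
G1 X5.00 Y20.00
G1 X0.00 Y20.00
G1 X0.00 Y0.00
; layer 4
G0 Z14.40
G0 X0.00 Y0.00
G1 X12.00 Y0.00
G1 X12.00 Y9.00
G1 X5.00 Y9.00
G1 X5.00 Y20.00
G1 X0.00 Y20.00
G1 X0.00 Y0.00
; layer 5
G0 Z18.00
G0 X0.00 Y0.00
G1 X12.00 Y0.00
G1 X12.00 Y9.00
G1 X5.00 Y9.00
G1 X5.00 Y20.00
G1 X0.00 Y20.00
G1 X0.00 Y0.00
M2 ; end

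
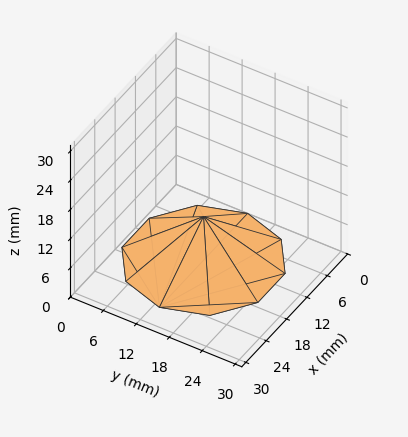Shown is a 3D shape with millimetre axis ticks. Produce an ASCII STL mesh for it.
Reading the render: the shape is a regular 10-sided pyramid, base circumscribed radius ≈ 13 mm, apex at z ≈ 9 mm (dimensions read to the nearest mm from the axis ticks). For the STL, each face is triangulated and given an outward normal.

solid part
  facet normal 0.0000 0.0000 -1.0000
    outer loop
      vertex 17.017 25.364 0.000
      vertex 23.517 20.641 0.000
      vertex 26.000 13.000 0.000
    endloop
  endfacet
  facet normal 0.0000 0.0000 -1.0000
    outer loop
      vertex 8.983 25.364 0.000
      vertex 17.017 25.364 0.000
      vertex 26.000 13.000 0.000
    endloop
  endfacet
  facet normal 0.0000 0.0000 -1.0000
    outer loop
      vertex 2.483 20.641 0.000
      vertex 8.983 25.364 0.000
      vertex 26.000 13.000 0.000
    endloop
  endfacet
  facet normal 0.0000 0.0000 -1.0000
    outer loop
      vertex 0.000 13.000 0.000
      vertex 2.483 20.641 0.000
      vertex 26.000 13.000 0.000
    endloop
  endfacet
  facet normal 0.0000 0.0000 -1.0000
    outer loop
      vertex 2.483 5.359 0.000
      vertex 0.000 13.000 0.000
      vertex 26.000 13.000 0.000
    endloop
  endfacet
  facet normal 0.0000 0.0000 -1.0000
    outer loop
      vertex 8.983 0.636 0.000
      vertex 2.483 5.359 0.000
      vertex 26.000 13.000 0.000
    endloop
  endfacet
  facet normal 0.0000 0.0000 -1.0000
    outer loop
      vertex 17.017 0.636 0.000
      vertex 8.983 0.636 0.000
      vertex 26.000 13.000 0.000
    endloop
  endfacet
  facet normal 0.0000 0.0000 -1.0000
    outer loop
      vertex 23.517 5.359 0.000
      vertex 17.017 0.636 0.000
      vertex 26.000 13.000 0.000
    endloop
  endfacet
  facet normal 0.5597 0.1819 0.8085
    outer loop
      vertex 26.000 13.000 0.000
      vertex 23.517 20.641 0.000
      vertex 13.000 13.000 9.000
    endloop
  endfacet
  facet normal 0.3459 0.4761 0.8085
    outer loop
      vertex 23.517 20.641 0.000
      vertex 17.017 25.364 0.000
      vertex 13.000 13.000 9.000
    endloop
  endfacet
  facet normal 0.0000 0.5885 0.8085
    outer loop
      vertex 17.017 25.364 0.000
      vertex 8.983 25.364 0.000
      vertex 13.000 13.000 9.000
    endloop
  endfacet
  facet normal -0.3459 0.4761 0.8085
    outer loop
      vertex 8.983 25.364 0.000
      vertex 2.483 20.641 0.000
      vertex 13.000 13.000 9.000
    endloop
  endfacet
  facet normal -0.5597 0.1819 0.8085
    outer loop
      vertex 2.483 20.641 0.000
      vertex 0.000 13.000 0.000
      vertex 13.000 13.000 9.000
    endloop
  endfacet
  facet normal -0.5597 -0.1819 0.8085
    outer loop
      vertex 0.000 13.000 0.000
      vertex 2.483 5.359 0.000
      vertex 13.000 13.000 9.000
    endloop
  endfacet
  facet normal -0.3459 -0.4761 0.8085
    outer loop
      vertex 2.483 5.359 0.000
      vertex 8.983 0.636 0.000
      vertex 13.000 13.000 9.000
    endloop
  endfacet
  facet normal 0.0000 -0.5885 0.8085
    outer loop
      vertex 8.983 0.636 0.000
      vertex 17.017 0.636 0.000
      vertex 13.000 13.000 9.000
    endloop
  endfacet
  facet normal 0.3459 -0.4761 0.8085
    outer loop
      vertex 17.017 0.636 0.000
      vertex 23.517 5.359 0.000
      vertex 13.000 13.000 9.000
    endloop
  endfacet
  facet normal 0.5597 -0.1819 0.8085
    outer loop
      vertex 23.517 5.359 0.000
      vertex 26.000 13.000 0.000
      vertex 13.000 13.000 9.000
    endloop
  endfacet
endsolid part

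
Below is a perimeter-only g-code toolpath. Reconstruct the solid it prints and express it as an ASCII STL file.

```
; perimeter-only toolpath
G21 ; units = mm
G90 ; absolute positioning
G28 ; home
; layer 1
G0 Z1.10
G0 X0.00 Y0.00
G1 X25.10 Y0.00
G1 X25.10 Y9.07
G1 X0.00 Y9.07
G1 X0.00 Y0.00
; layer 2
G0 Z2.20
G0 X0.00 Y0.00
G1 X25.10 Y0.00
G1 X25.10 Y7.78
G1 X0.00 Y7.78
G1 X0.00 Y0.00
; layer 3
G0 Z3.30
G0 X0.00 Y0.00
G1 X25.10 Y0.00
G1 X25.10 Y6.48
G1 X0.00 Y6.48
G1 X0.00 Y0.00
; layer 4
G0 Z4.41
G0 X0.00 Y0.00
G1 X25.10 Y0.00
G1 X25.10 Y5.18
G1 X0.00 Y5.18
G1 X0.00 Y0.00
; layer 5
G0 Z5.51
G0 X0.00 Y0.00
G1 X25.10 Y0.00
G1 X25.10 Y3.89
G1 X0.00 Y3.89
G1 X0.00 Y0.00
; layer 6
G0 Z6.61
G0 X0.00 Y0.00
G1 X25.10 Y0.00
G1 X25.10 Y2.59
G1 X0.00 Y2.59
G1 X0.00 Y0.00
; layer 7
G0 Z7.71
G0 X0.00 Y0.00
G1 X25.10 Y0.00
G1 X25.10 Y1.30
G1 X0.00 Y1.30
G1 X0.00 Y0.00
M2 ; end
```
solid part
  facet normal 0.0000 0.0000 -1.0000
    outer loop
      vertex 25.10 10.37 0.00
      vertex 25.10 0.00 0.00
      vertex 0.00 0.00 0.00
    endloop
  endfacet
  facet normal 0.0000 0.0000 -1.0000
    outer loop
      vertex 0.00 10.37 0.00
      vertex 25.10 10.37 0.00
      vertex 0.00 0.00 0.00
    endloop
  endfacet
  facet normal 0.0000 -1.0000 0.0000
    outer loop
      vertex 0.00 0.00 0.00
      vertex 25.10 0.00 0.00
      vertex 25.10 0.00 8.81
    endloop
  endfacet
  facet normal 0.0000 -1.0000 0.0000
    outer loop
      vertex 0.00 0.00 0.00
      vertex 25.10 0.00 8.81
      vertex 0.00 0.00 8.81
    endloop
  endfacet
  facet normal 0.0000 0.6475 0.7621
    outer loop
      vertex 0.00 0.00 8.81
      vertex 25.10 0.00 8.81
      vertex 25.10 10.37 0.00
    endloop
  endfacet
  facet normal 0.0000 0.6475 0.7621
    outer loop
      vertex 0.00 0.00 8.81
      vertex 25.10 10.37 0.00
      vertex 0.00 10.37 0.00
    endloop
  endfacet
  facet normal -1.0000 0.0000 0.0000
    outer loop
      vertex 0.00 0.00 8.81
      vertex 0.00 10.37 0.00
      vertex 0.00 0.00 0.00
    endloop
  endfacet
  facet normal 1.0000 0.0000 0.0000
    outer loop
      vertex 25.10 0.00 0.00
      vertex 25.10 10.37 0.00
      vertex 25.10 0.00 8.81
    endloop
  endfacet
endsolid part

The G0 Z moves step by Δz≈1.10 mm. The G1 loops shrink linearly with z, so the solid tapers from its base footprint up to z≈8.81. Closing with a flat bottom cap and the tapered top and triangulating gives 8 facets — a wedge (ramp): 25.1 × 10.4 mm base, rising to 8.81 mm along the y=0 edge and sloping linearly to z=0 at y=10.4.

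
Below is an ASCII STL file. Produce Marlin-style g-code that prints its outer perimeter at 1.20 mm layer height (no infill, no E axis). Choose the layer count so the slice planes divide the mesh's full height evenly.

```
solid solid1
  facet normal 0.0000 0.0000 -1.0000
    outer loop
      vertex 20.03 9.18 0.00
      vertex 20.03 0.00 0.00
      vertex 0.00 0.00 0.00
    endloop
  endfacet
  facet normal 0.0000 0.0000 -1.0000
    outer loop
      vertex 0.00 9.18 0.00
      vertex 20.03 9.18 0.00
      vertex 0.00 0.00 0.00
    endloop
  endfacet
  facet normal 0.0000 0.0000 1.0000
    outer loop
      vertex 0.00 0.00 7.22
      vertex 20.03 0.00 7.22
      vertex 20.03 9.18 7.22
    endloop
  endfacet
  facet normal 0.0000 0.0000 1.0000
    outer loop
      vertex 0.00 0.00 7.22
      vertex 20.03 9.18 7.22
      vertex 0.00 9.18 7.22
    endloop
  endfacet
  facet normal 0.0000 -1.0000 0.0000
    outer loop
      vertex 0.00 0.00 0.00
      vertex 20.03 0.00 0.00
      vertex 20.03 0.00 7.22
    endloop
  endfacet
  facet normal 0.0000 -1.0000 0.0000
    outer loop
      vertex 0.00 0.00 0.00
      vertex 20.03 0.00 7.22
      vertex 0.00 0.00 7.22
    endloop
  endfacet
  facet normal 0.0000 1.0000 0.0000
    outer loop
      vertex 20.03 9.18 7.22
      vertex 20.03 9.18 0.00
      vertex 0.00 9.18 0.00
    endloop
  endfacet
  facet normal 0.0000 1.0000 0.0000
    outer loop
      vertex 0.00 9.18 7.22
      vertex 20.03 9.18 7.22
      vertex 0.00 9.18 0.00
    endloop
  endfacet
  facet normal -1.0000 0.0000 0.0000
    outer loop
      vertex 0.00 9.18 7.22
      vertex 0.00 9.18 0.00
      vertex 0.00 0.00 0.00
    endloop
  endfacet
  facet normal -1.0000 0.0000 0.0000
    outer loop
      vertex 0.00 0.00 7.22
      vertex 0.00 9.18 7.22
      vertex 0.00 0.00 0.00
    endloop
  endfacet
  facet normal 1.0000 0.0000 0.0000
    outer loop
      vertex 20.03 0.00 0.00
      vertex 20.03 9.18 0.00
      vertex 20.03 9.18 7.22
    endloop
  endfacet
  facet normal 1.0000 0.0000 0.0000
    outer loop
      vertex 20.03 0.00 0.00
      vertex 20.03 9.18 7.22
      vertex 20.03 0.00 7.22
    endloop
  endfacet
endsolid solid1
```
; perimeter-only toolpath
G21 ; units = mm
G90 ; absolute positioning
G28 ; home
; layer 1
G0 Z1.20
G0 X0.00 Y0.00
G1 X20.03 Y0.00
G1 X20.03 Y9.18
G1 X0.00 Y9.18
G1 X0.00 Y0.00
; layer 2
G0 Z2.41
G0 X0.00 Y0.00
G1 X20.03 Y0.00
G1 X20.03 Y9.18
G1 X0.00 Y9.18
G1 X0.00 Y0.00
; layer 3
G0 Z3.61
G0 X0.00 Y0.00
G1 X20.03 Y0.00
G1 X20.03 Y9.18
G1 X0.00 Y9.18
G1 X0.00 Y0.00
; layer 4
G0 Z4.81
G0 X0.00 Y0.00
G1 X20.03 Y0.00
G1 X20.03 Y9.18
G1 X0.00 Y9.18
G1 X0.00 Y0.00
; layer 5
G0 Z6.02
G0 X0.00 Y0.00
G1 X20.03 Y0.00
G1 X20.03 Y9.18
G1 X0.00 Y9.18
G1 X0.00 Y0.00
; layer 6
G0 Z7.22
G0 X0.00 Y0.00
G1 X20.03 Y0.00
G1 X20.03 Y9.18
G1 X0.00 Y9.18
G1 X0.00 Y0.00
M2 ; end

The solid is a rectangular box, roughly 20 × 9.18 mm footprint and 7.22 mm tall. Slicing at Δz = 1.20 mm — 6 equal slices spanning the solid's height, so layer i sits at z = i·h/6 — gives 6 non-empty perimeters. Each is a 4-segment closed polygon; G0 lifts to the layer z and rapids to the start vertex, then G1 traces the edges.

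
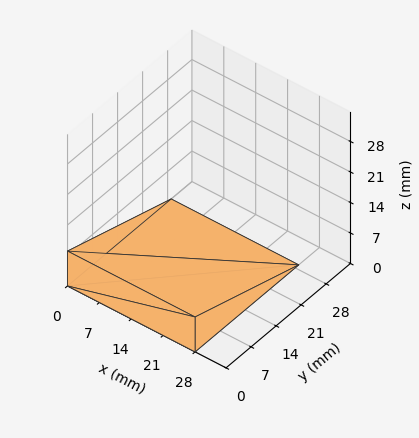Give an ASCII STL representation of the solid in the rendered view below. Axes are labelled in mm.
Reading the render: the shape is a wedge (ramp): 28 × 29 mm base, rising to 8 mm along the y=0 edge and sloping linearly to z=0 at y=29 (dimensions read to the nearest mm from the axis ticks). For the STL, each face is triangulated and given an outward normal.

solid part
  facet normal 0.0000 0.0000 -1.0000
    outer loop
      vertex 28.000 29.000 0.000
      vertex 28.000 0.000 0.000
      vertex 0.000 0.000 0.000
    endloop
  endfacet
  facet normal 0.0000 0.0000 -1.0000
    outer loop
      vertex 0.000 29.000 0.000
      vertex 28.000 29.000 0.000
      vertex 0.000 0.000 0.000
    endloop
  endfacet
  facet normal 0.0000 -1.0000 0.0000
    outer loop
      vertex 0.000 0.000 0.000
      vertex 28.000 0.000 0.000
      vertex 28.000 0.000 8.000
    endloop
  endfacet
  facet normal 0.0000 -1.0000 0.0000
    outer loop
      vertex 0.000 0.000 0.000
      vertex 28.000 0.000 8.000
      vertex 0.000 0.000 8.000
    endloop
  endfacet
  facet normal 0.0000 0.2659 0.9640
    outer loop
      vertex 0.000 0.000 8.000
      vertex 28.000 0.000 8.000
      vertex 28.000 29.000 0.000
    endloop
  endfacet
  facet normal 0.0000 0.2659 0.9640
    outer loop
      vertex 0.000 0.000 8.000
      vertex 28.000 29.000 0.000
      vertex 0.000 29.000 0.000
    endloop
  endfacet
  facet normal -1.0000 0.0000 0.0000
    outer loop
      vertex 0.000 0.000 8.000
      vertex 0.000 29.000 0.000
      vertex 0.000 0.000 0.000
    endloop
  endfacet
  facet normal 1.0000 0.0000 0.0000
    outer loop
      vertex 28.000 0.000 0.000
      vertex 28.000 29.000 0.000
      vertex 28.000 0.000 8.000
    endloop
  endfacet
endsolid part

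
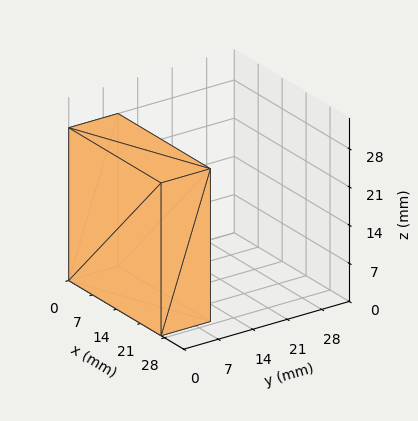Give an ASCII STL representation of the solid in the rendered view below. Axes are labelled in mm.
Reading the render: the shape is a rectangular box, roughly 27 × 10 mm footprint and 28 mm tall (dimensions read to the nearest mm from the axis ticks). For the STL, each face is triangulated and given an outward normal.

solid part
  facet normal 0.0000 0.0000 -1.0000
    outer loop
      vertex 27.000 10.000 0.000
      vertex 27.000 0.000 0.000
      vertex 0.000 0.000 0.000
    endloop
  endfacet
  facet normal 0.0000 0.0000 -1.0000
    outer loop
      vertex 0.000 10.000 0.000
      vertex 27.000 10.000 0.000
      vertex 0.000 0.000 0.000
    endloop
  endfacet
  facet normal 0.0000 0.0000 1.0000
    outer loop
      vertex 0.000 0.000 28.000
      vertex 27.000 0.000 28.000
      vertex 27.000 10.000 28.000
    endloop
  endfacet
  facet normal 0.0000 0.0000 1.0000
    outer loop
      vertex 0.000 0.000 28.000
      vertex 27.000 10.000 28.000
      vertex 0.000 10.000 28.000
    endloop
  endfacet
  facet normal 0.0000 -1.0000 0.0000
    outer loop
      vertex 0.000 0.000 0.000
      vertex 27.000 0.000 0.000
      vertex 27.000 0.000 28.000
    endloop
  endfacet
  facet normal 0.0000 -1.0000 0.0000
    outer loop
      vertex 0.000 0.000 0.000
      vertex 27.000 0.000 28.000
      vertex 0.000 0.000 28.000
    endloop
  endfacet
  facet normal 0.0000 1.0000 0.0000
    outer loop
      vertex 27.000 10.000 28.000
      vertex 27.000 10.000 0.000
      vertex 0.000 10.000 0.000
    endloop
  endfacet
  facet normal 0.0000 1.0000 0.0000
    outer loop
      vertex 0.000 10.000 28.000
      vertex 27.000 10.000 28.000
      vertex 0.000 10.000 0.000
    endloop
  endfacet
  facet normal -1.0000 0.0000 0.0000
    outer loop
      vertex 0.000 10.000 28.000
      vertex 0.000 10.000 0.000
      vertex 0.000 0.000 0.000
    endloop
  endfacet
  facet normal -1.0000 0.0000 0.0000
    outer loop
      vertex 0.000 0.000 28.000
      vertex 0.000 10.000 28.000
      vertex 0.000 0.000 0.000
    endloop
  endfacet
  facet normal 1.0000 0.0000 0.0000
    outer loop
      vertex 27.000 0.000 0.000
      vertex 27.000 10.000 0.000
      vertex 27.000 10.000 28.000
    endloop
  endfacet
  facet normal 1.0000 0.0000 0.0000
    outer loop
      vertex 27.000 0.000 0.000
      vertex 27.000 10.000 28.000
      vertex 27.000 0.000 28.000
    endloop
  endfacet
endsolid part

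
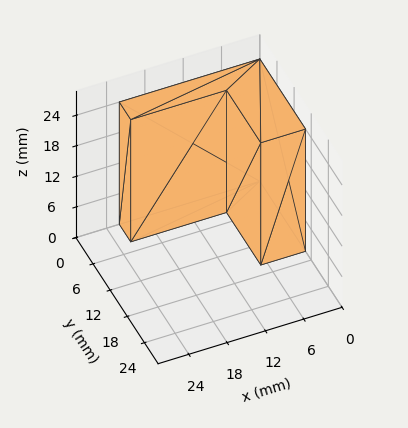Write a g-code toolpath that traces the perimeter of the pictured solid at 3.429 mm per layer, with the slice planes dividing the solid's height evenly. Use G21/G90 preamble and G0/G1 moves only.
Reading the render: the shape is an L-shaped prism: outer 22 × 16 mm, arm thicknesses ≈ 4 mm (horizontal) and 7 mm (vertical), extruded 24 mm in z (dimensions read to the nearest mm from the axis ticks). For the g-code, the solid's height is divided into equal slices at the stated Δz and each level perimeter traced with G1 moves after a G0 lift.

; perimeter-only toolpath
G21 ; units = mm
G90 ; absolute positioning
G28 ; home
; layer 1
G0 Z3.429
G0 X0.000 Y0.000
G1 X22.000 Y0.000
G1 X22.000 Y4.000
G1 X7.000 Y4.000
G1 X7.000 Y16.000
G1 X0.000 Y16.000
G1 X0.000 Y0.000
; layer 2
G0 Z6.857
G0 X0.000 Y0.000
G1 X22.000 Y0.000
G1 X22.000 Y4.000
G1 X7.000 Y4.000
G1 X7.000 Y16.000
G1 X0.000 Y16.000
G1 X0.000 Y0.000
; layer 3
G0 Z10.286
G0 X0.000 Y0.000
G1 X22.000 Y0.000
G1 X22.000 Y4.000
G1 X7.000 Y4.000
G1 X7.000 Y16.000
G1 X0.000 Y16.000
G1 X0.000 Y0.000
; layer 4
G0 Z13.714
G0 X0.000 Y0.000
G1 X22.000 Y0.000
G1 X22.000 Y4.000
G1 X7.000 Y4.000
G1 X7.000 Y16.000
G1 X0.000 Y16.000
G1 X0.000 Y0.000
; layer 5
G0 Z17.143
G0 X0.000 Y0.000
G1 X22.000 Y0.000
G1 X22.000 Y4.000
G1 X7.000 Y4.000
G1 X7.000 Y16.000
G1 X0.000 Y16.000
G1 X0.000 Y0.000
; layer 6
G0 Z20.571
G0 X0.000 Y0.000
G1 X22.000 Y0.000
G1 X22.000 Y4.000
G1 X7.000 Y4.000
G1 X7.000 Y16.000
G1 X0.000 Y16.000
G1 X0.000 Y0.000
; layer 7
G0 Z24.000
G0 X0.000 Y0.000
G1 X22.000 Y0.000
G1 X22.000 Y4.000
G1 X7.000 Y4.000
G1 X7.000 Y16.000
G1 X0.000 Y16.000
G1 X0.000 Y0.000
M2 ; end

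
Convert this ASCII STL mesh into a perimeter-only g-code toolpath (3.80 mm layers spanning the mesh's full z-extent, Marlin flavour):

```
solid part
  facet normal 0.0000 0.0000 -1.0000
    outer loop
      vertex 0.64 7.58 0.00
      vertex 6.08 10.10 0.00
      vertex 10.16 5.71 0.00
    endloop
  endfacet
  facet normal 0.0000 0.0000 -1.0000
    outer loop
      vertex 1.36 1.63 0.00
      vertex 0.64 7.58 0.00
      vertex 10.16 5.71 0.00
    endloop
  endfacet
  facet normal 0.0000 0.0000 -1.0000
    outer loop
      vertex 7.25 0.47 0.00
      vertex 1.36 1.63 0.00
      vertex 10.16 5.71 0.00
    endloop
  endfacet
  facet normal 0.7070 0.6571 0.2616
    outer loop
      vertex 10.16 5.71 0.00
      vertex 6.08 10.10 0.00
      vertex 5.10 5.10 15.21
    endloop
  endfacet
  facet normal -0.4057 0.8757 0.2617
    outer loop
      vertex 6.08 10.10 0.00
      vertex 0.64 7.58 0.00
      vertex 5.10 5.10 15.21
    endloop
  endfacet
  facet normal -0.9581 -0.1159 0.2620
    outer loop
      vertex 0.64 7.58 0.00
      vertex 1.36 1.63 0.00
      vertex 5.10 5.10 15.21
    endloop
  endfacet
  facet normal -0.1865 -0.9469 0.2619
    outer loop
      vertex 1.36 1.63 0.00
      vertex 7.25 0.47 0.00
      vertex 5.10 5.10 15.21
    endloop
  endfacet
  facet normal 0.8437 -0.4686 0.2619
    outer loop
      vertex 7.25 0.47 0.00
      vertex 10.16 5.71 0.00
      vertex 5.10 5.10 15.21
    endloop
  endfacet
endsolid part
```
; perimeter-only toolpath
G21 ; units = mm
G90 ; absolute positioning
G28 ; home
; layer 1
G0 Z3.80
G0 X8.89 Y5.56
G1 X5.84 Y8.85
G1 X1.75 Y6.96
G1 X2.29 Y2.50
G1 X6.71 Y1.63
G1 X8.89 Y5.56
; layer 2
G0 Z7.61
G0 X7.63 Y5.40
G1 X5.59 Y7.60
G1 X2.87 Y6.34
G1 X3.23 Y3.36
G1 X6.17 Y2.78
G1 X7.63 Y5.40
; layer 3
G0 Z11.41
G0 X6.37 Y5.25
G1 X5.34 Y6.35
G1 X3.98 Y5.72
G1 X4.17 Y4.23
G1 X5.64 Y3.94
G1 X6.37 Y5.25
M2 ; end

The solid is a regular 5-sided pyramid, base circumscribed radius ≈ 5.1 mm, apex at z ≈ 15.2 mm. Slicing at Δz = 3.80 mm — 4 equal slices spanning the solid's height, so layer i sits at z = i·h/4 — gives 3 non-empty perimeters. Each is a 5-segment closed polygon; G0 lifts to the layer z and rapids to the start vertex, then G1 traces the edges. The cross-section shrinks linearly with z (the slice at the apex is degenerate and omitted).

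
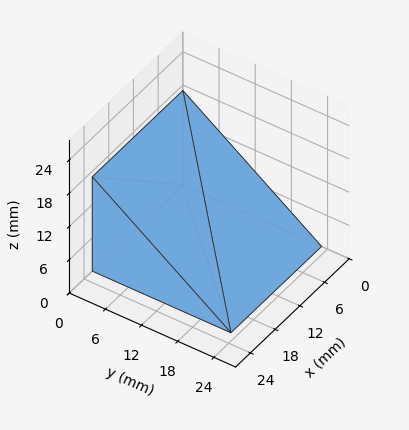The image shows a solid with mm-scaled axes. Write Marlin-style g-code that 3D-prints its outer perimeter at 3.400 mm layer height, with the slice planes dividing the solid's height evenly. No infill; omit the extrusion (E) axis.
Reading the render: the shape is a wedge (ramp): 22 × 23 mm base, rising to 17 mm along the y=0 edge and sloping linearly to z=0 at y=23 (dimensions read to the nearest mm from the axis ticks). For the g-code, the solid's height is divided into equal slices at the stated Δz and each level perimeter traced with G1 moves after a G0 lift.

; perimeter-only toolpath
G21 ; units = mm
G90 ; absolute positioning
G28 ; home
; layer 1
G0 Z3.400
G0 X0.000 Y0.000
G1 X22.000 Y0.000
G1 X22.000 Y18.400
G1 X0.000 Y18.400
G1 X0.000 Y0.000
; layer 2
G0 Z6.800
G0 X0.000 Y0.000
G1 X22.000 Y0.000
G1 X22.000 Y13.800
G1 X0.000 Y13.800
G1 X0.000 Y0.000
; layer 3
G0 Z10.200
G0 X0.000 Y0.000
G1 X22.000 Y0.000
G1 X22.000 Y9.200
G1 X0.000 Y9.200
G1 X0.000 Y0.000
; layer 4
G0 Z13.600
G0 X0.000 Y0.000
G1 X22.000 Y0.000
G1 X22.000 Y4.600
G1 X0.000 Y4.600
G1 X0.000 Y0.000
M2 ; end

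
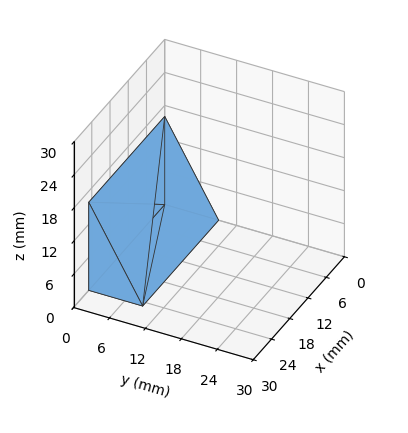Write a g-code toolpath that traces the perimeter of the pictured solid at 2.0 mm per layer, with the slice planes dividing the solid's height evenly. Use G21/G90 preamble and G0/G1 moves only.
Reading the render: the shape is a wedge (ramp): 25 × 9 mm base, rising to 16 mm along the y=0 edge and sloping linearly to z=0 at y=9 (dimensions read to the nearest mm from the axis ticks). For the g-code, the solid's height is divided into equal slices at the stated Δz and each level perimeter traced with G1 moves after a G0 lift.

; perimeter-only toolpath
G21 ; units = mm
G90 ; absolute positioning
G28 ; home
; layer 1
G0 Z2.0
G0 X0.0 Y0.0
G1 X25.0 Y0.0
G1 X25.0 Y7.9
G1 X0.0 Y7.9
G1 X0.0 Y0.0
; layer 2
G0 Z4.0
G0 X0.0 Y0.0
G1 X25.0 Y0.0
G1 X25.0 Y6.8
G1 X0.0 Y6.8
G1 X0.0 Y0.0
; layer 3
G0 Z6.0
G0 X0.0 Y0.0
G1 X25.0 Y0.0
G1 X25.0 Y5.6
G1 X0.0 Y5.6
G1 X0.0 Y0.0
; layer 4
G0 Z8.0
G0 X0.0 Y0.0
G1 X25.0 Y0.0
G1 X25.0 Y4.5
G1 X0.0 Y4.5
G1 X0.0 Y0.0
; layer 5
G0 Z10.0
G0 X0.0 Y0.0
G1 X25.0 Y0.0
G1 X25.0 Y3.4
G1 X0.0 Y3.4
G1 X0.0 Y0.0
; layer 6
G0 Z12.0
G0 X0.0 Y0.0
G1 X25.0 Y0.0
G1 X25.0 Y2.2
G1 X0.0 Y2.2
G1 X0.0 Y0.0
; layer 7
G0 Z14.0
G0 X0.0 Y0.0
G1 X25.0 Y0.0
G1 X25.0 Y1.1
G1 X0.0 Y1.1
G1 X0.0 Y0.0
M2 ; end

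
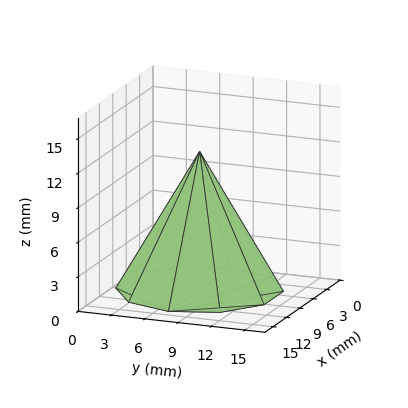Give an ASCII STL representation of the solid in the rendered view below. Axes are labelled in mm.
Reading the render: the shape is a regular 10-sided pyramid, base circumscribed radius ≈ 7 mm, apex at z ≈ 12 mm (dimensions read to the nearest mm from the axis ticks). For the STL, each face is triangulated and given an outward normal.

solid part
  facet normal 0.0000 0.0000 -1.0000
    outer loop
      vertex 9.16 13.66 0.00
      vertex 12.66 11.11 0.00
      vertex 14.00 7.00 0.00
    endloop
  endfacet
  facet normal 0.0000 0.0000 -1.0000
    outer loop
      vertex 4.84 13.66 0.00
      vertex 9.16 13.66 0.00
      vertex 14.00 7.00 0.00
    endloop
  endfacet
  facet normal 0.0000 0.0000 -1.0000
    outer loop
      vertex 1.34 11.11 0.00
      vertex 4.84 13.66 0.00
      vertex 14.00 7.00 0.00
    endloop
  endfacet
  facet normal 0.0000 0.0000 -1.0000
    outer loop
      vertex 0.00 7.00 0.00
      vertex 1.34 11.11 0.00
      vertex 14.00 7.00 0.00
    endloop
  endfacet
  facet normal 0.0000 0.0000 -1.0000
    outer loop
      vertex 1.34 2.89 0.00
      vertex 0.00 7.00 0.00
      vertex 14.00 7.00 0.00
    endloop
  endfacet
  facet normal 0.0000 0.0000 -1.0000
    outer loop
      vertex 4.84 0.34 0.00
      vertex 1.34 2.89 0.00
      vertex 14.00 7.00 0.00
    endloop
  endfacet
  facet normal 0.0000 0.0000 -1.0000
    outer loop
      vertex 9.16 0.34 0.00
      vertex 4.84 0.34 0.00
      vertex 14.00 7.00 0.00
    endloop
  endfacet
  facet normal 0.0000 0.0000 -1.0000
    outer loop
      vertex 12.66 2.89 0.00
      vertex 9.16 0.34 0.00
      vertex 14.00 7.00 0.00
    endloop
  endfacet
  facet normal 0.8314 0.2711 0.4850
    outer loop
      vertex 14.00 7.00 0.00
      vertex 12.66 11.11 0.00
      vertex 7.00 7.00 12.00
    endloop
  endfacet
  facet normal 0.5150 0.7068 0.4850
    outer loop
      vertex 12.66 11.11 0.00
      vertex 9.16 13.66 0.00
      vertex 7.00 7.00 12.00
    endloop
  endfacet
  facet normal 0.0000 0.8744 0.4853
    outer loop
      vertex 9.16 13.66 0.00
      vertex 4.84 13.66 0.00
      vertex 7.00 7.00 12.00
    endloop
  endfacet
  facet normal -0.5150 0.7068 0.4850
    outer loop
      vertex 4.84 13.66 0.00
      vertex 1.34 11.11 0.00
      vertex 7.00 7.00 12.00
    endloop
  endfacet
  facet normal -0.8314 0.2711 0.4850
    outer loop
      vertex 1.34 11.11 0.00
      vertex 0.00 7.00 0.00
      vertex 7.00 7.00 12.00
    endloop
  endfacet
  facet normal -0.8314 -0.2711 0.4850
    outer loop
      vertex 0.00 7.00 0.00
      vertex 1.34 2.89 0.00
      vertex 7.00 7.00 12.00
    endloop
  endfacet
  facet normal -0.5150 -0.7068 0.4850
    outer loop
      vertex 1.34 2.89 0.00
      vertex 4.84 0.34 0.00
      vertex 7.00 7.00 12.00
    endloop
  endfacet
  facet normal 0.0000 -0.8744 0.4853
    outer loop
      vertex 4.84 0.34 0.00
      vertex 9.16 0.34 0.00
      vertex 7.00 7.00 12.00
    endloop
  endfacet
  facet normal 0.5150 -0.7068 0.4850
    outer loop
      vertex 9.16 0.34 0.00
      vertex 12.66 2.89 0.00
      vertex 7.00 7.00 12.00
    endloop
  endfacet
  facet normal 0.8314 -0.2711 0.4850
    outer loop
      vertex 12.66 2.89 0.00
      vertex 14.00 7.00 0.00
      vertex 7.00 7.00 12.00
    endloop
  endfacet
endsolid part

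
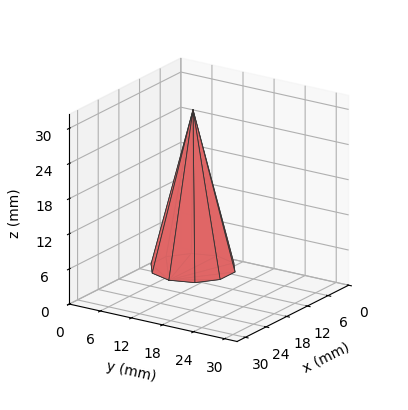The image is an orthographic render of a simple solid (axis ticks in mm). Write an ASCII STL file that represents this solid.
Reading the render: the shape is a regular 10-sided pyramid, base circumscribed radius ≈ 7 mm, apex at z ≈ 27 mm (dimensions read to the nearest mm from the axis ticks). For the STL, each face is triangulated and given an outward normal.

solid part
  facet normal 0.0000 0.0000 -1.0000
    outer loop
      vertex 9.16 13.66 0.00
      vertex 12.66 11.11 0.00
      vertex 14.00 7.00 0.00
    endloop
  endfacet
  facet normal 0.0000 0.0000 -1.0000
    outer loop
      vertex 4.84 13.66 0.00
      vertex 9.16 13.66 0.00
      vertex 14.00 7.00 0.00
    endloop
  endfacet
  facet normal 0.0000 0.0000 -1.0000
    outer loop
      vertex 1.34 11.11 0.00
      vertex 4.84 13.66 0.00
      vertex 14.00 7.00 0.00
    endloop
  endfacet
  facet normal 0.0000 0.0000 -1.0000
    outer loop
      vertex 0.00 7.00 0.00
      vertex 1.34 11.11 0.00
      vertex 14.00 7.00 0.00
    endloop
  endfacet
  facet normal 0.0000 0.0000 -1.0000
    outer loop
      vertex 1.34 2.89 0.00
      vertex 0.00 7.00 0.00
      vertex 14.00 7.00 0.00
    endloop
  endfacet
  facet normal 0.0000 0.0000 -1.0000
    outer loop
      vertex 4.84 0.34 0.00
      vertex 1.34 2.89 0.00
      vertex 14.00 7.00 0.00
    endloop
  endfacet
  facet normal 0.0000 0.0000 -1.0000
    outer loop
      vertex 9.16 0.34 0.00
      vertex 4.84 0.34 0.00
      vertex 14.00 7.00 0.00
    endloop
  endfacet
  facet normal 0.0000 0.0000 -1.0000
    outer loop
      vertex 12.66 2.89 0.00
      vertex 9.16 0.34 0.00
      vertex 14.00 7.00 0.00
    endloop
  endfacet
  facet normal 0.9231 0.3010 0.2393
    outer loop
      vertex 14.00 7.00 0.00
      vertex 12.66 11.11 0.00
      vertex 7.00 7.00 27.00
    endloop
  endfacet
  facet normal 0.5717 0.7848 0.2393
    outer loop
      vertex 12.66 11.11 0.00
      vertex 9.16 13.66 0.00
      vertex 7.00 7.00 27.00
    endloop
  endfacet
  facet normal 0.0000 0.9709 0.2395
    outer loop
      vertex 9.16 13.66 0.00
      vertex 4.84 13.66 0.00
      vertex 7.00 7.00 27.00
    endloop
  endfacet
  facet normal -0.5717 0.7848 0.2393
    outer loop
      vertex 4.84 13.66 0.00
      vertex 1.34 11.11 0.00
      vertex 7.00 7.00 27.00
    endloop
  endfacet
  facet normal -0.9231 0.3010 0.2393
    outer loop
      vertex 1.34 11.11 0.00
      vertex 0.00 7.00 0.00
      vertex 7.00 7.00 27.00
    endloop
  endfacet
  facet normal -0.9231 -0.3010 0.2393
    outer loop
      vertex 0.00 7.00 0.00
      vertex 1.34 2.89 0.00
      vertex 7.00 7.00 27.00
    endloop
  endfacet
  facet normal -0.5717 -0.7848 0.2393
    outer loop
      vertex 1.34 2.89 0.00
      vertex 4.84 0.34 0.00
      vertex 7.00 7.00 27.00
    endloop
  endfacet
  facet normal 0.0000 -0.9709 0.2395
    outer loop
      vertex 4.84 0.34 0.00
      vertex 9.16 0.34 0.00
      vertex 7.00 7.00 27.00
    endloop
  endfacet
  facet normal 0.5717 -0.7848 0.2393
    outer loop
      vertex 9.16 0.34 0.00
      vertex 12.66 2.89 0.00
      vertex 7.00 7.00 27.00
    endloop
  endfacet
  facet normal 0.9231 -0.3010 0.2393
    outer loop
      vertex 12.66 2.89 0.00
      vertex 14.00 7.00 0.00
      vertex 7.00 7.00 27.00
    endloop
  endfacet
endsolid part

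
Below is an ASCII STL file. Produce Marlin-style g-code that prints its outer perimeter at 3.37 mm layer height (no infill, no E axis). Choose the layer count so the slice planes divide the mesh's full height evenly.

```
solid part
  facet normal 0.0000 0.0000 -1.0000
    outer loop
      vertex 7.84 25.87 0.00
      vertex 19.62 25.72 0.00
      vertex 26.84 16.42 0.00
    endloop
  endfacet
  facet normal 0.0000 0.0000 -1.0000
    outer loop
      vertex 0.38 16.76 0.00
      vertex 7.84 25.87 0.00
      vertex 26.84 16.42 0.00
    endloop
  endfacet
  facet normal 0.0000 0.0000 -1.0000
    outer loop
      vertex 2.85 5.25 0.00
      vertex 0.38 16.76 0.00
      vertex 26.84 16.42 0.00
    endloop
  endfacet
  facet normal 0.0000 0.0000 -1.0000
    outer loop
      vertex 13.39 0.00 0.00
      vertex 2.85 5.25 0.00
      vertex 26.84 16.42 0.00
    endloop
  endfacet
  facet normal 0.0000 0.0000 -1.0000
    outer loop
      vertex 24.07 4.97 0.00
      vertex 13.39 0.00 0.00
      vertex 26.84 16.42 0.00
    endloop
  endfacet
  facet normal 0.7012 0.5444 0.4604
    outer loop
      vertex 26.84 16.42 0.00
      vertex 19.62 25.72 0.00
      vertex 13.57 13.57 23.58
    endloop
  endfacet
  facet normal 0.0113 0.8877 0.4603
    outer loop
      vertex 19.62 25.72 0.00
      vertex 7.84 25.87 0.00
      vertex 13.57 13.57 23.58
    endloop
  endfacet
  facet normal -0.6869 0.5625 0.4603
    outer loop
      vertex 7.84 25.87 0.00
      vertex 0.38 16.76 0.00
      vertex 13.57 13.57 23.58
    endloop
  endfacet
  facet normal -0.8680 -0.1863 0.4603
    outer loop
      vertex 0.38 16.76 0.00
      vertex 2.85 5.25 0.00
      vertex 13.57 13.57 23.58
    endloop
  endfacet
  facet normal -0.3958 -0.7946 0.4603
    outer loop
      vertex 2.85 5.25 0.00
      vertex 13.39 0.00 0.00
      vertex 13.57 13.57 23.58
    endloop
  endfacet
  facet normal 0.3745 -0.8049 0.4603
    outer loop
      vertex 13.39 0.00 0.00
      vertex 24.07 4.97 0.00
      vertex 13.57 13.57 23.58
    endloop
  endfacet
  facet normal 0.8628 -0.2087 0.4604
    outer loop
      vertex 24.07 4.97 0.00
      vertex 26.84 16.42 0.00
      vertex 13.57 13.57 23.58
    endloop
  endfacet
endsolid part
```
; perimeter-only toolpath
G21 ; units = mm
G90 ; absolute positioning
G28 ; home
; layer 1
G0 Z3.37
G0 X24.94 Y16.01
G1 X18.76 Y23.98
G1 X8.66 Y24.11
G1 X2.26 Y16.30
G1 X4.38 Y6.44
G1 X13.42 Y1.94
G1 X22.57 Y6.20
G1 X24.94 Y16.01
; layer 2
G0 Z6.74
G0 X23.05 Y15.61
G1 X17.89 Y22.25
G1 X9.48 Y22.36
G1 X4.15 Y15.85
G1 X5.91 Y7.63
G1 X13.44 Y3.88
G1 X21.07 Y7.43
G1 X23.05 Y15.61
; layer 3
G0 Z10.11
G0 X21.15 Y15.20
G1 X17.03 Y20.51
G1 X10.30 Y20.60
G1 X6.03 Y15.39
G1 X7.44 Y8.82
G1 X13.47 Y5.82
G1 X19.57 Y8.66
G1 X21.15 Y15.20
; layer 4
G0 Z13.47
G0 X19.26 Y14.79
G1 X16.16 Y18.78
G1 X11.11 Y18.84
G1 X7.92 Y14.94
G1 X8.98 Y10.00
G1 X13.49 Y7.75
G1 X18.07 Y9.88
G1 X19.26 Y14.79
; layer 5
G0 Z16.84
G0 X17.36 Y14.38
G1 X15.30 Y17.04
G1 X11.93 Y17.08
G1 X9.80 Y14.48
G1 X10.51 Y11.19
G1 X13.52 Y9.69
G1 X16.57 Y11.11
G1 X17.36 Y14.38
; layer 6
G0 Z20.21
G0 X15.47 Y13.98
G1 X14.43 Y15.31
G1 X12.75 Y15.33
G1 X11.69 Y14.03
G1 X12.04 Y12.38
G1 X13.54 Y11.63
G1 X15.07 Y12.34
G1 X15.47 Y13.98
M2 ; end

The solid is a regular 7-sided pyramid, base circumscribed radius ≈ 13.6 mm, apex at z ≈ 23.6 mm. Slicing at Δz = 3.37 mm — 7 equal slices spanning the solid's height, so layer i sits at z = i·h/7 — gives 6 non-empty perimeters. Each is a 7-segment closed polygon; G0 lifts to the layer z and rapids to the start vertex, then G1 traces the edges. The cross-section shrinks linearly with z (the slice at the apex is degenerate and omitted).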